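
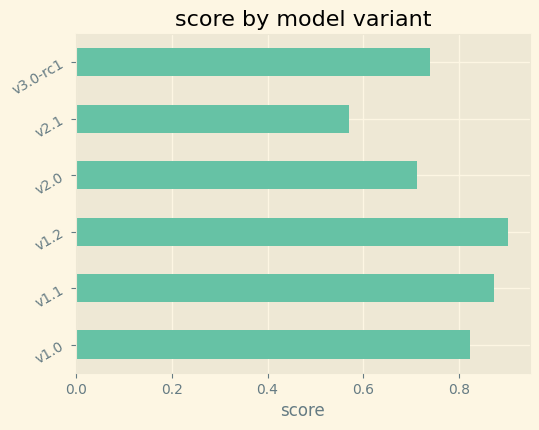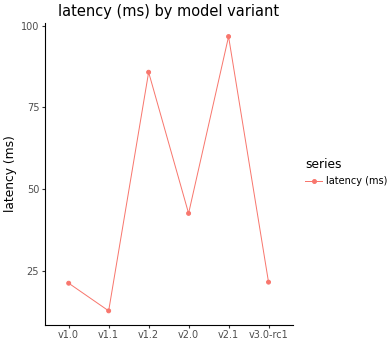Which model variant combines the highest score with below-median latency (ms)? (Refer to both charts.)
Chart 2 median latency (ms) ≈ 30; below-median model variants: v1.0, v1.1, v3.0-rc1. Among those, v1.1 has the highest score (≈ 0.9).

v1.1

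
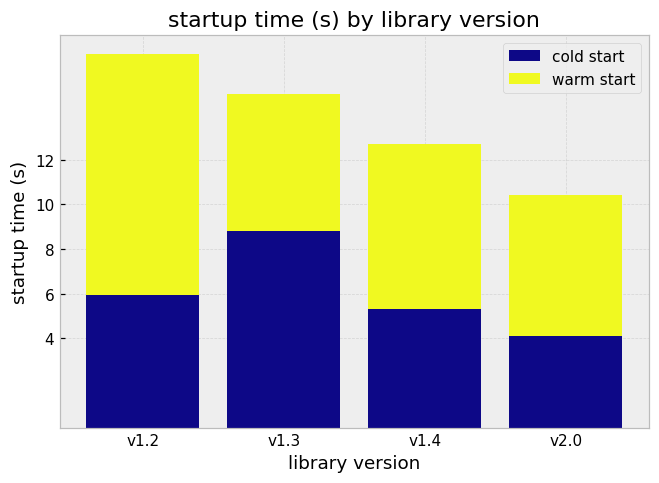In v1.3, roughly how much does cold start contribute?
cold start top ≈ 8, bottom ≈ 0; segment ≈ 8.

≈ 8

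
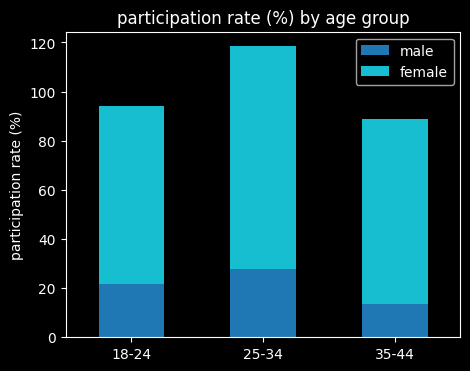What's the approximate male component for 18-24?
male top ≈ 20, bottom ≈ 0; segment ≈ 20.

≈ 20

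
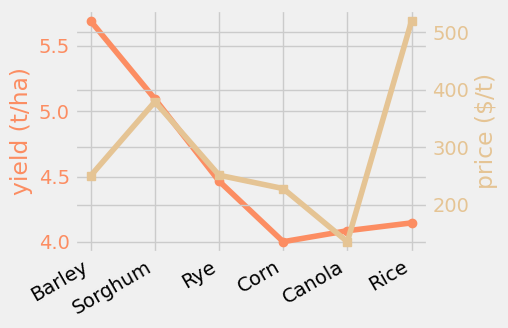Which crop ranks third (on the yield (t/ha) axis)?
Top 4 (on the yield (t/ha) axis): Barley ≈ 5.6, Sorghum ≈ 5.0, Rye ≈ 4.4, Rice ≈ 4.2.

Rye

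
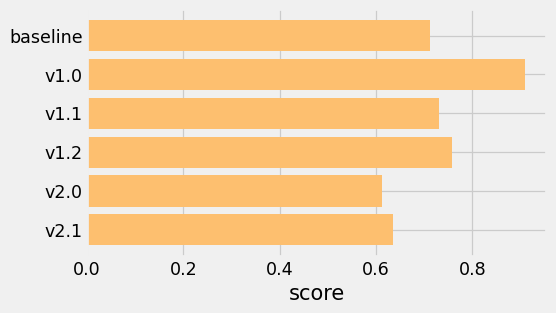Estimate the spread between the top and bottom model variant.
≈ 0.3

Max v1.0 ≈ 0.9, min v2.0 ≈ 0.6; range ≈ 0.3.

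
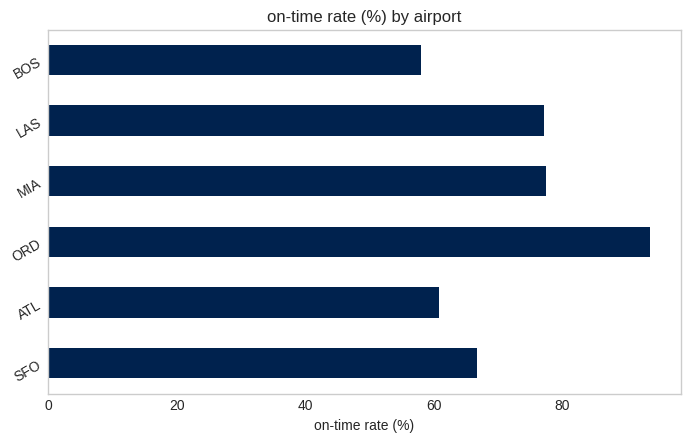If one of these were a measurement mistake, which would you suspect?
ORD

ORD ≈ 90; the rest sit between ≈ 60 and ≈ 80.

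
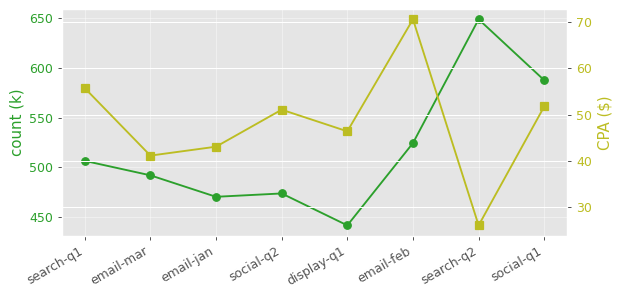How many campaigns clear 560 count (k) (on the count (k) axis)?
2

Above 560: search-q2, social-q1.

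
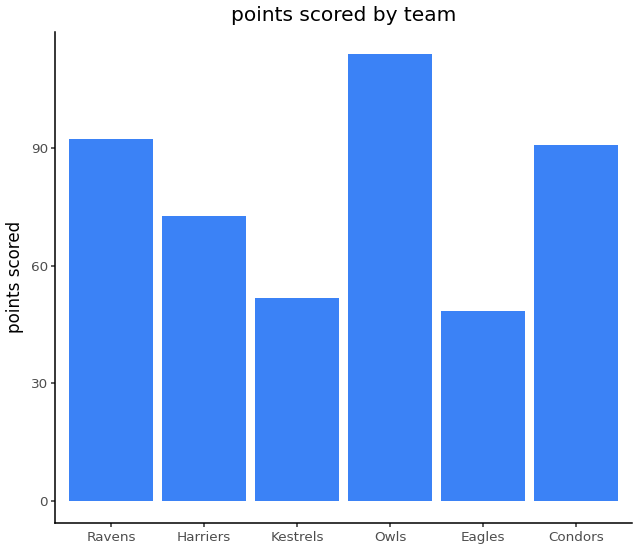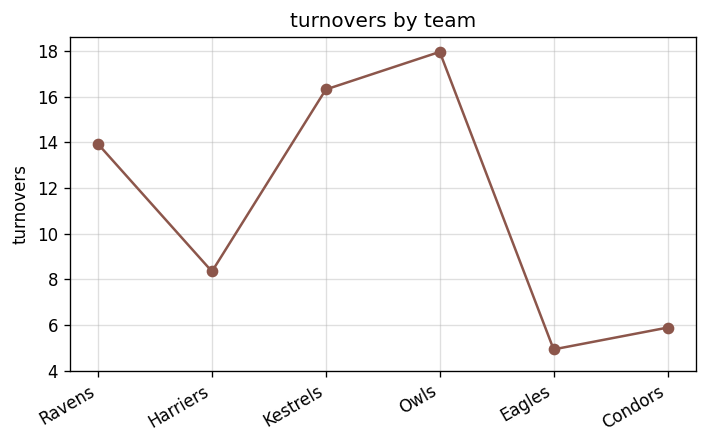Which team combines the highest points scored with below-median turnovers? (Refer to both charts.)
Condors

Chart 2 median turnovers ≈ 12; below-median teams: Harriers, Eagles, Condors. Among those, Condors has the highest points scored (≈ 100).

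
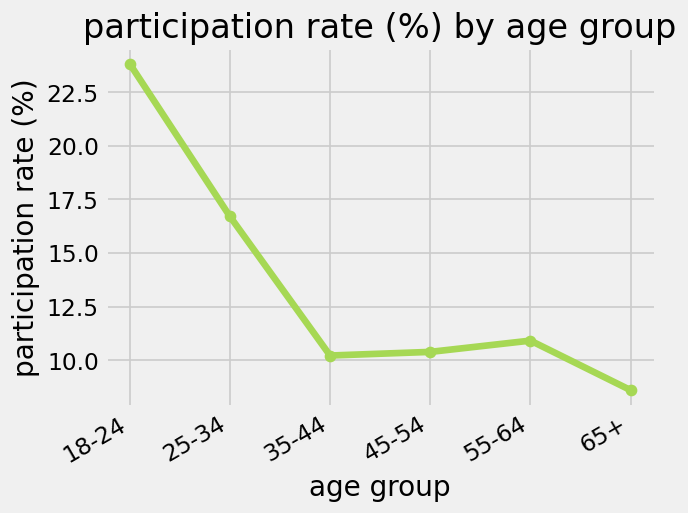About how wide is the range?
Max 18-24 ≈ 24, min 65+ ≈ 8; range ≈ 16.

≈ 16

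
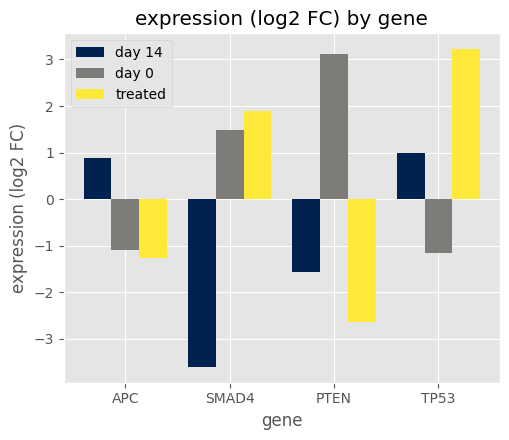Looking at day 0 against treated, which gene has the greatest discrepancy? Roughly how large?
PTEN, ≈ 6 log2 FC

PTEN: day 0 ≈ 3, treated ≈ -3 → gap ≈ 6. Next-largest (TP53) is only ≈ 4.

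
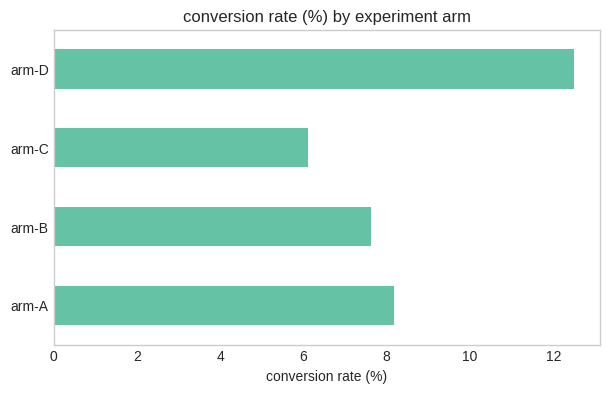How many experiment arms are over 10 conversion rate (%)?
Above 10: arm-D.

1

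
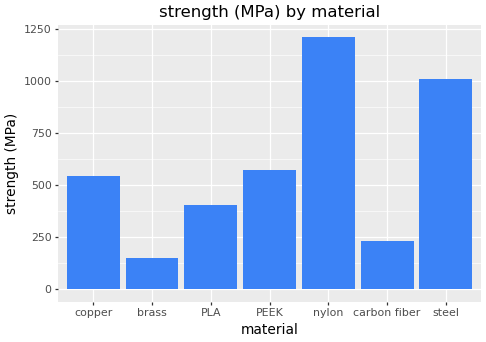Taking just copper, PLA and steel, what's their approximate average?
≈ 667

(600 + 400 + 1000) / 3 ≈ 667.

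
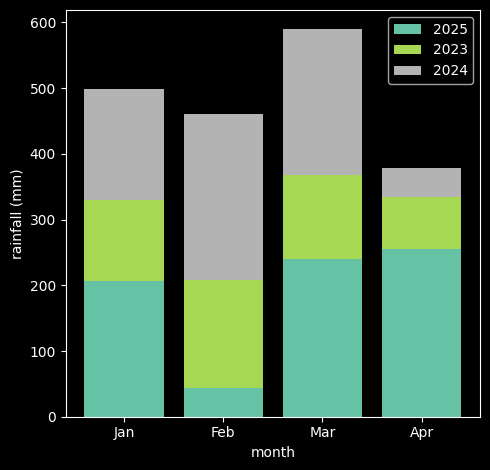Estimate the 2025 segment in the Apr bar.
2025 top ≈ 250, bottom ≈ 0; segment ≈ 250.

≈ 250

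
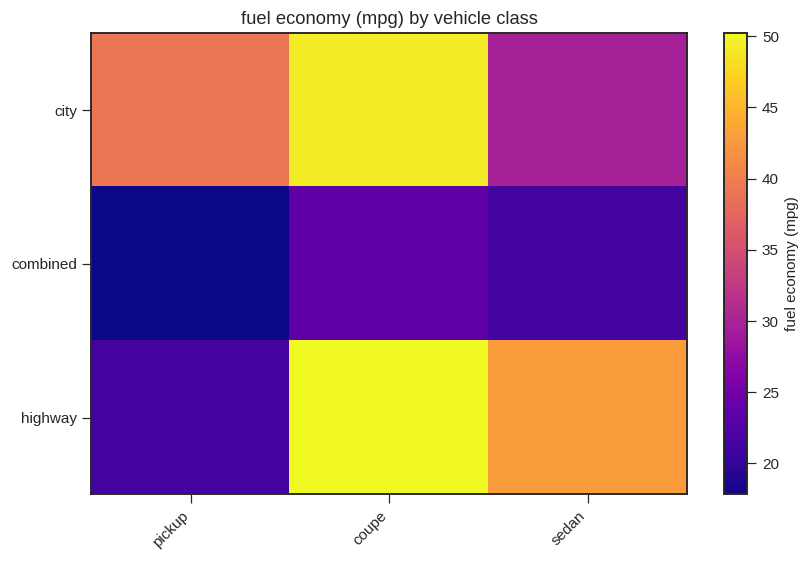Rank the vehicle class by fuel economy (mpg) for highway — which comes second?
sedan

Top 3 for highway: coupe ≈ 50, sedan ≈ 45, pickup ≈ 20.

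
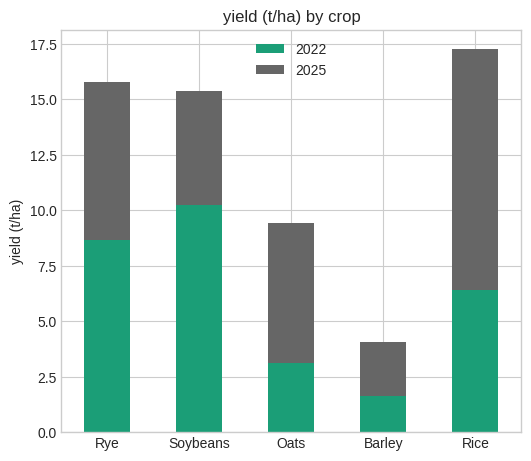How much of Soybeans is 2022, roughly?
2022 top ≈ 10, bottom ≈ 0; segment ≈ 10.

≈ 10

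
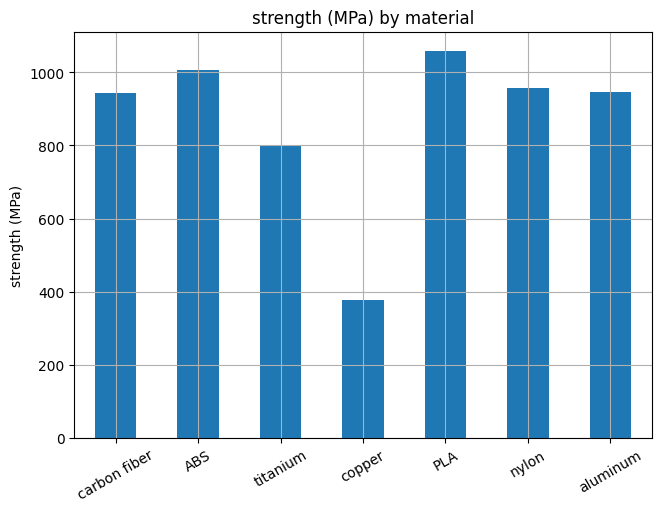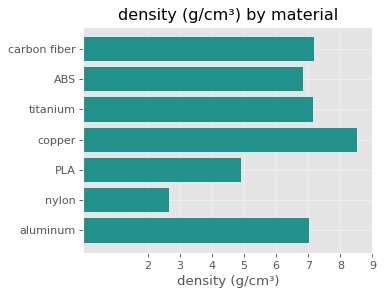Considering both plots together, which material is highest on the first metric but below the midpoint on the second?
PLA

Chart 2 median density (g/cm³) ≈ 7; below-median materials: ABS, PLA, nylon. Among those, PLA has the highest strength (MPa) (≈ 1100).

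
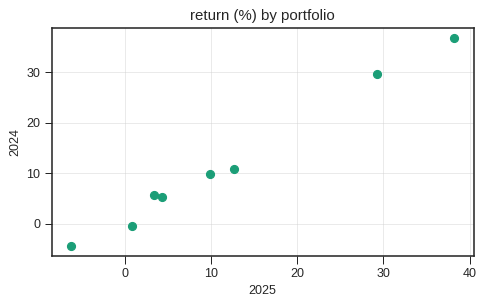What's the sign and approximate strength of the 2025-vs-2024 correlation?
positive, strong

Points are positively correlated; strong (|r| ≈ 1.0).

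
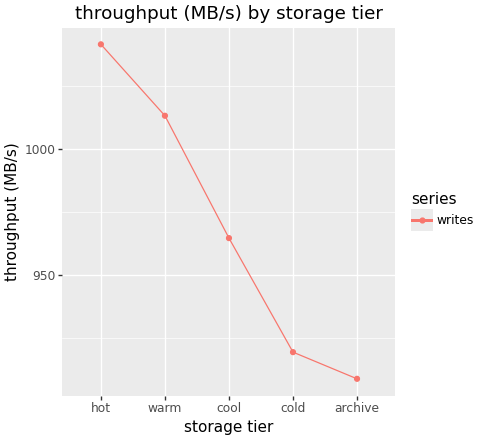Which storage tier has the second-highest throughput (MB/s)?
warm

Top 3: hot ≈ 1040, warm ≈ 1020, cool ≈ 960.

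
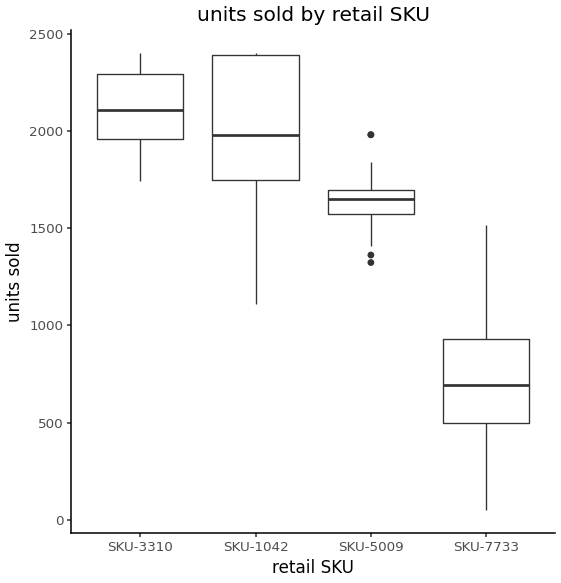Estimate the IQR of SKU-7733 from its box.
Q3 ≈ 1000, Q1 ≈ 600; IQR ≈ 400.

≈ 400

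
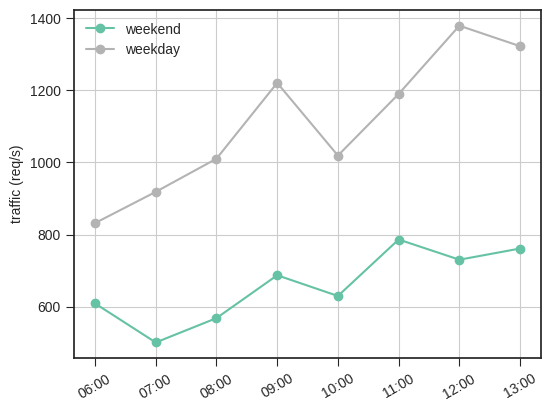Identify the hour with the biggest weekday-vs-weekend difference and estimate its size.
12:00, ≈ 700 req/s

12:00: weekday ≈ 1400, weekend ≈ 700 → gap ≈ 700. Next-largest (13:00) is only ≈ 500.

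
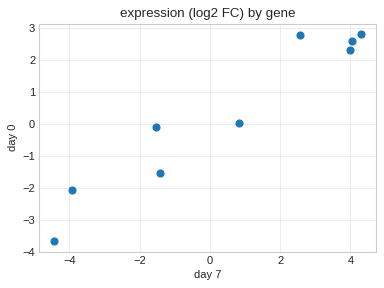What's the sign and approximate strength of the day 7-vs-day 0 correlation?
Points are positively correlated; strong (|r| ≈ 1.0).

positive, strong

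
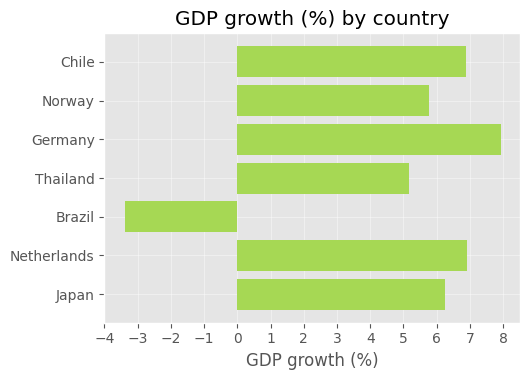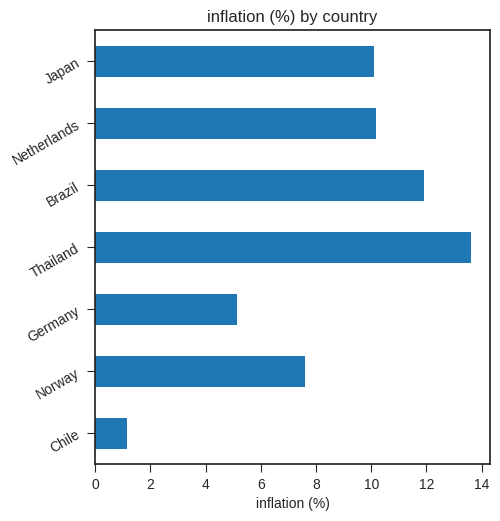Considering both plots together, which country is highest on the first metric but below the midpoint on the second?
Germany

Chart 2 median inflation (%) ≈ 10; below-median countries: Chile, Norway, Germany. Among those, Germany has the highest GDP growth (%) (≈ 8).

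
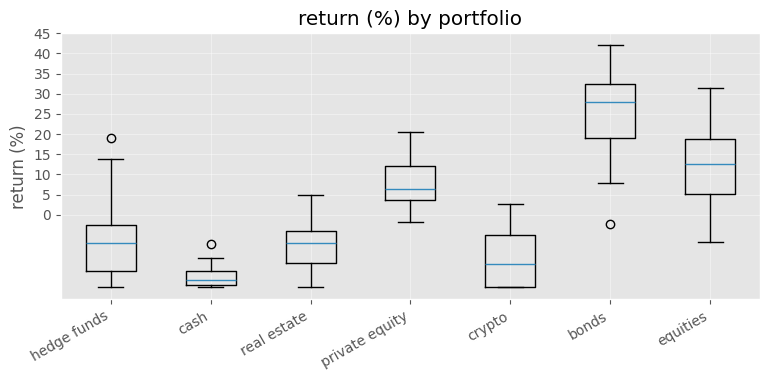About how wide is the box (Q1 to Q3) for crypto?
≈ 15

Q3 ≈ -5, Q1 ≈ -20; IQR ≈ 15.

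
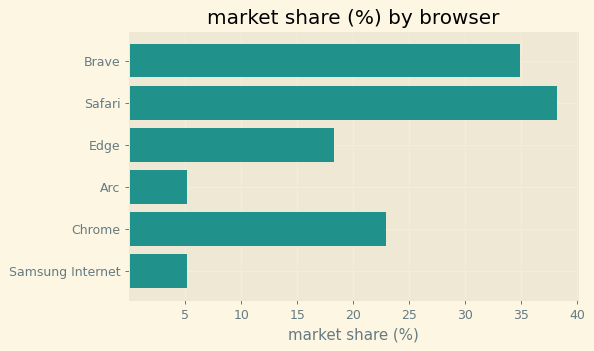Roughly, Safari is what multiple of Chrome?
≈ 1.6×

Safari ≈ 40, Chrome ≈ 25; 40/25 ≈ 1.6.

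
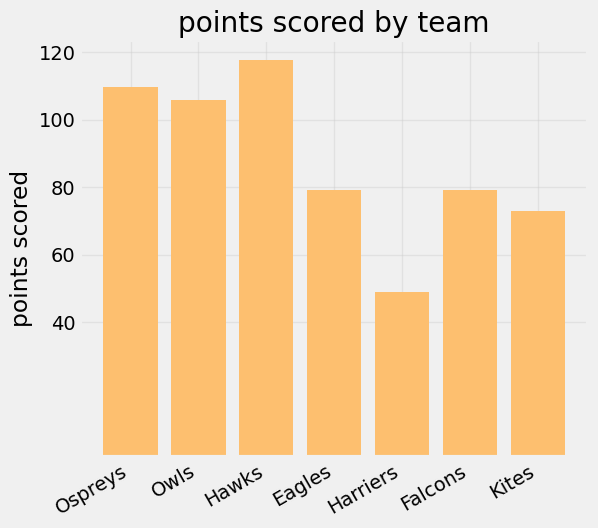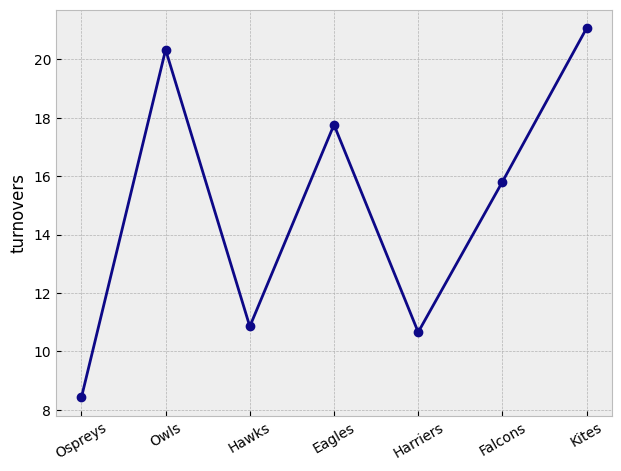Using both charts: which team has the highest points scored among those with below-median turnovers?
Hawks

Chart 2 median turnovers ≈ 16; below-median teams: Ospreys, Hawks, Harriers. Among those, Hawks has the highest points scored (≈ 120).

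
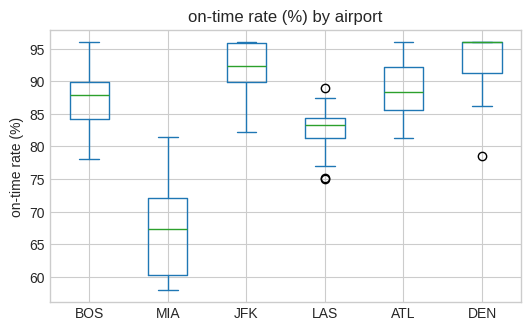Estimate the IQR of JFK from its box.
Q3 ≈ 95, Q1 ≈ 90; IQR ≈ 5.

≈ 5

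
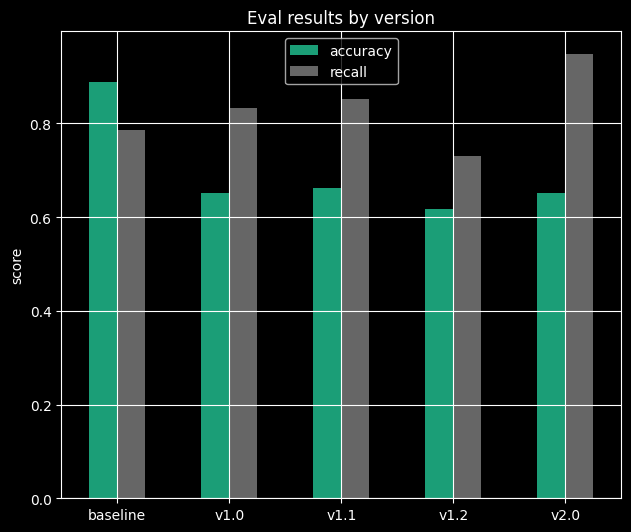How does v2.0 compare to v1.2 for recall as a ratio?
v2.0 ≈ 0.9, v1.2 ≈ 0.7; 0.9/0.7 ≈ 1.29.

≈ 1.29×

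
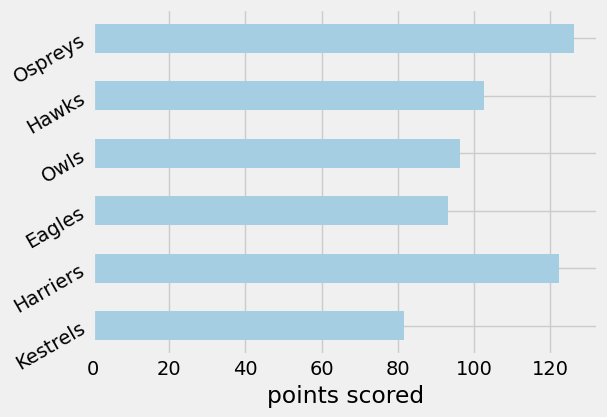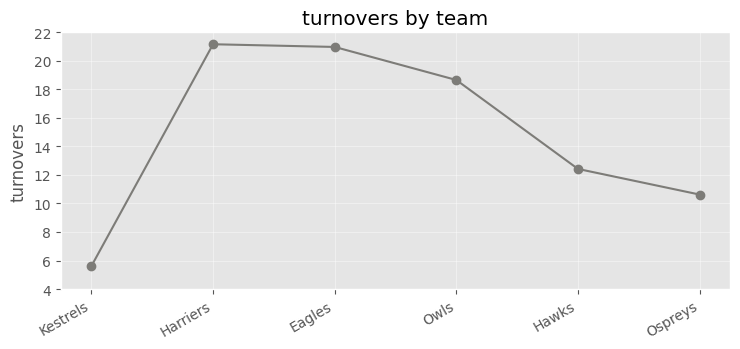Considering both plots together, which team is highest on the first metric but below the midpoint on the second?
Ospreys

Chart 2 median turnovers ≈ 16; below-median teams: Kestrels, Hawks, Ospreys. Among those, Ospreys has the highest points scored (≈ 120).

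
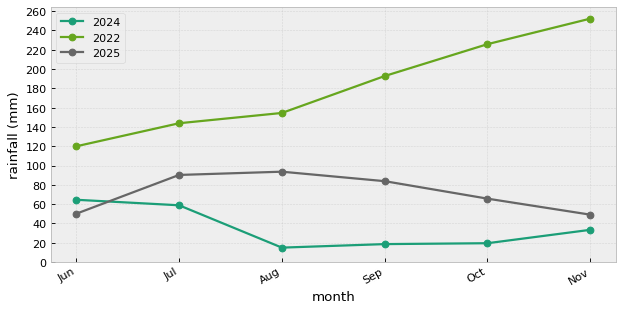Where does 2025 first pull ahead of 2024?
Jul

Jun: 2025 ≈ 60 vs 2024 ≈ 60 (not yet); Jul: 2025 ≈ 100 vs 2024 ≈ 60 (first crossover).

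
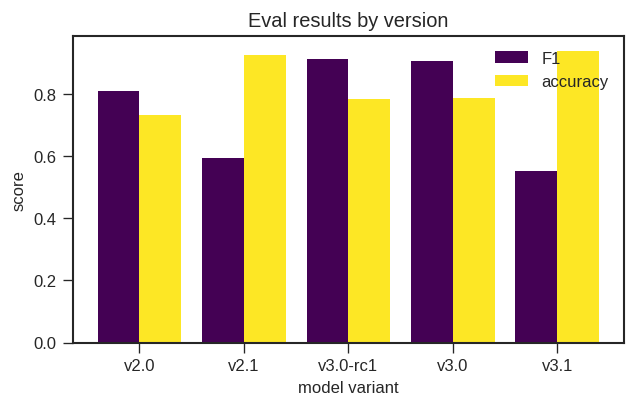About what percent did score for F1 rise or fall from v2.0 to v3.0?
≈ +12.5%

v2.0 ≈ 0.8, v3.0 ≈ 0.9; (0.9 − 0.8) / 0.8 ≈ +12.5%.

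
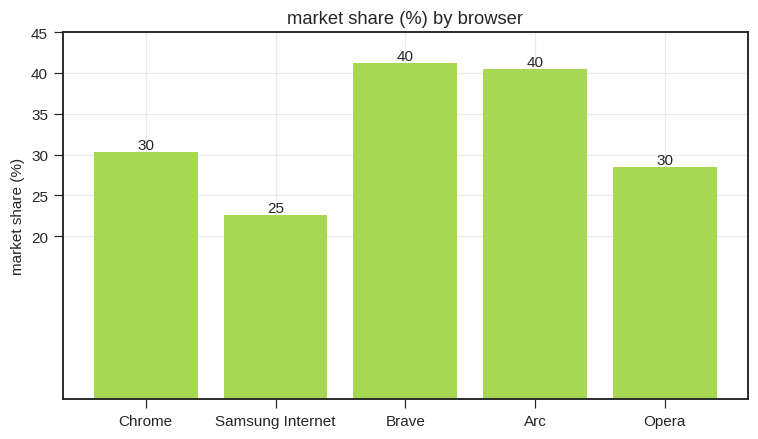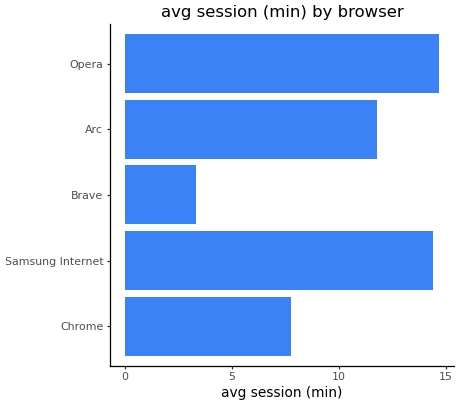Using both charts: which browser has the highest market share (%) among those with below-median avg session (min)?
Chart 2 median avg session (min) ≈ 12; below-median browsers: Chrome, Brave. Among those, Brave has the highest market share (%) (≈ 40).

Brave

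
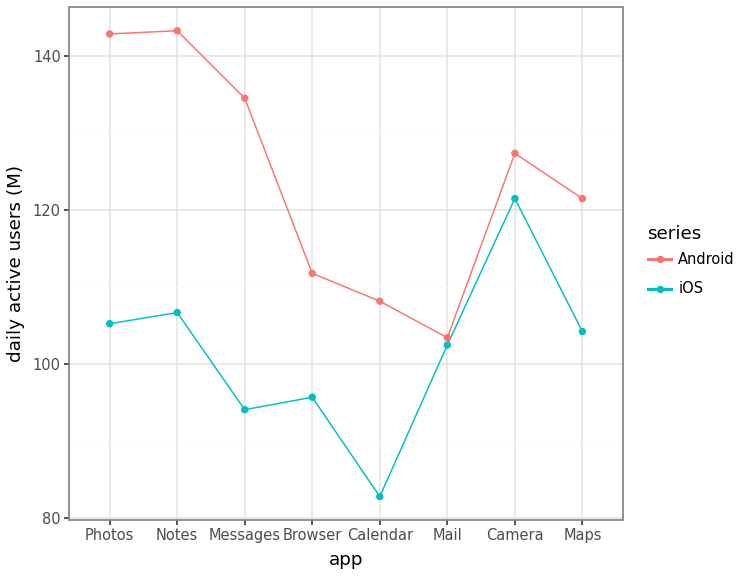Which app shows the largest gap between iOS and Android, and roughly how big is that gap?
Messages: iOS ≈ 90, Android ≈ 130 → gap ≈ 40. Next-largest (Photos) is only ≈ 30.

Messages, ≈ 40 M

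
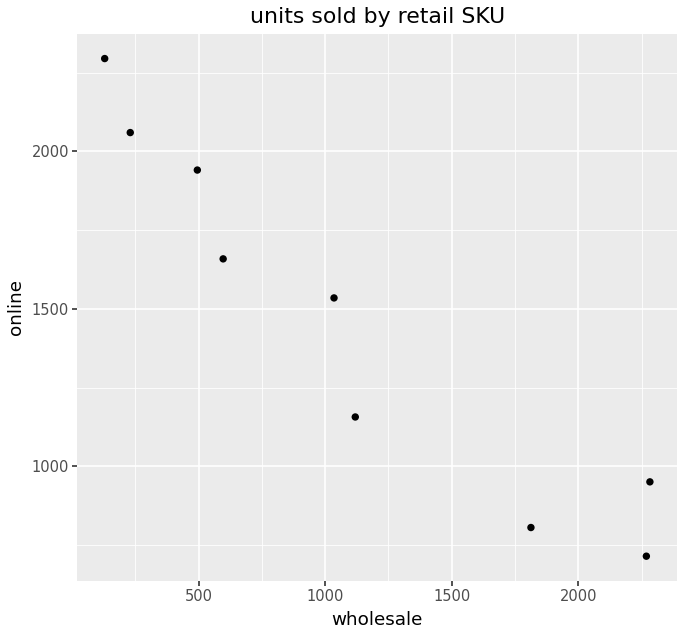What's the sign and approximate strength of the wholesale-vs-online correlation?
negative, strong

Points are negatively correlated; strong (|r| ≈ 1.0).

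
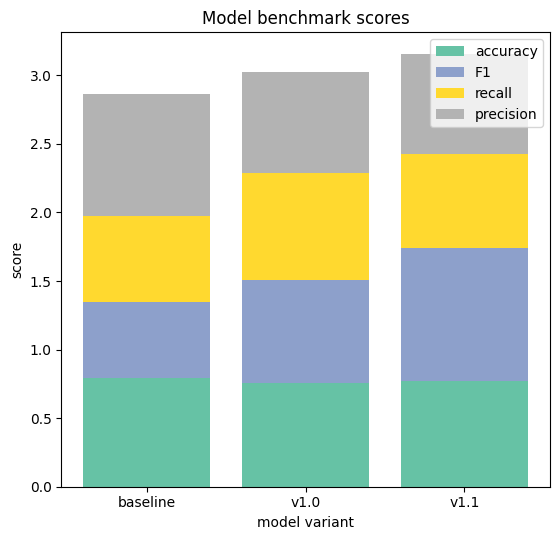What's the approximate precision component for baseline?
precision top ≈ 3.0, bottom ≈ 2.0; segment ≈ 1.0.

≈ 1.0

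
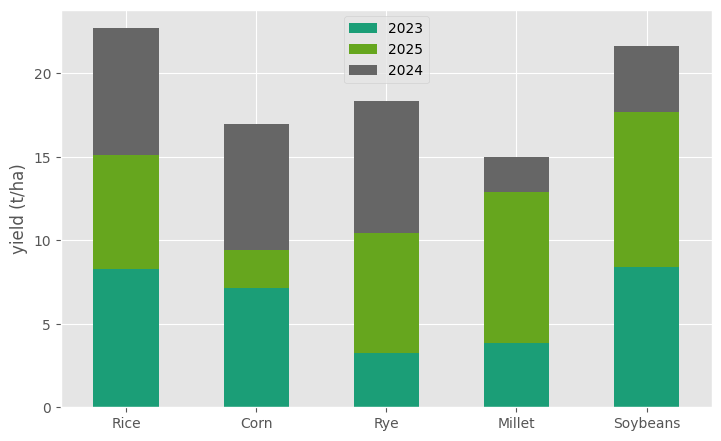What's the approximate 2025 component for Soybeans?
2025 top ≈ 18, bottom ≈ 8; segment ≈ 10.

≈ 10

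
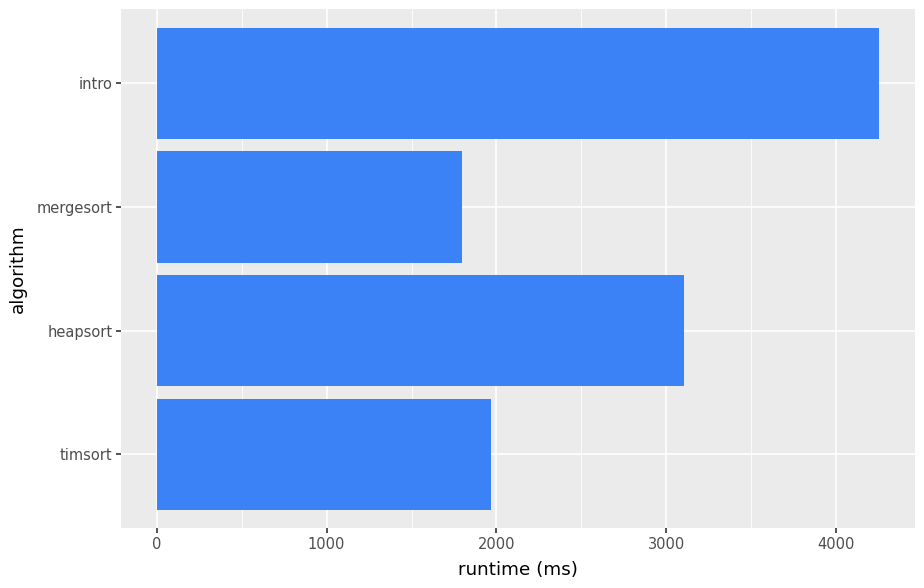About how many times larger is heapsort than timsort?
≈ 1.5×

heapsort ≈ 3000, timsort ≈ 2000; 3000/2000 ≈ 1.5.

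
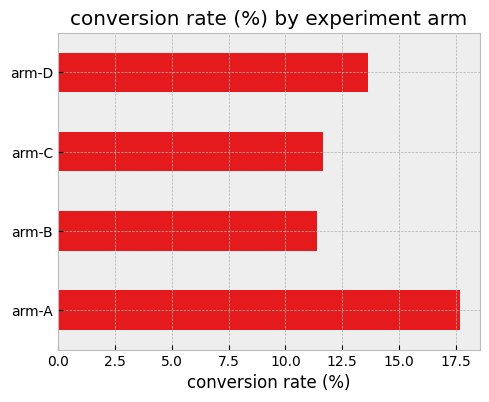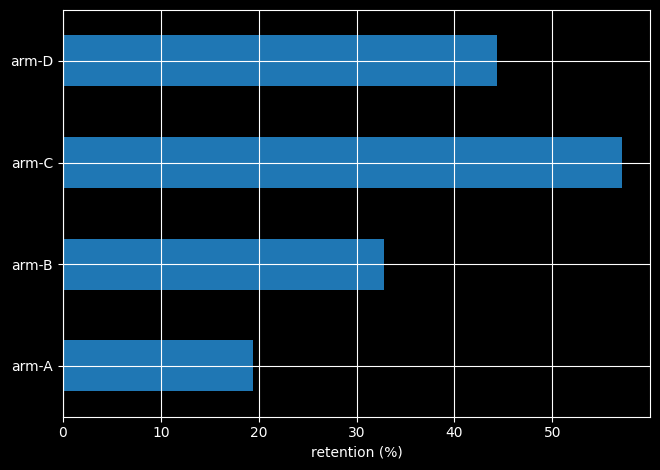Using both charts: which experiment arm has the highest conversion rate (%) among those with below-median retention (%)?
Chart 2 median retention (%) ≈ 40; below-median experiment arms: arm-A, arm-B. Among those, arm-A has the highest conversion rate (%) (≈ 18).

arm-A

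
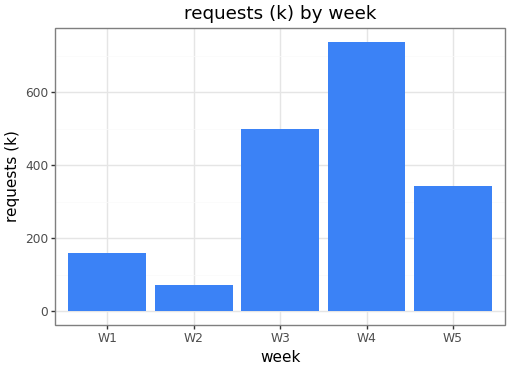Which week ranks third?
W5

Top 4: W4 ≈ 700, W3 ≈ 500, W5 ≈ 300, W1 ≈ 200.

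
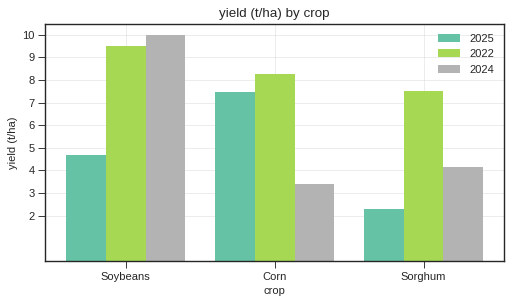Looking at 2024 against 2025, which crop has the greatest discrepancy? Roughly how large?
Soybeans: 2024 ≈ 10, 2025 ≈ 5 → gap ≈ 5. Next-largest (Corn) is only ≈ 4.

Soybeans, ≈ 5 t/ha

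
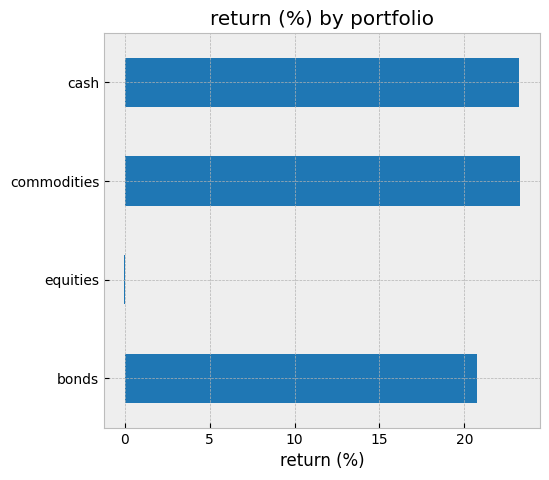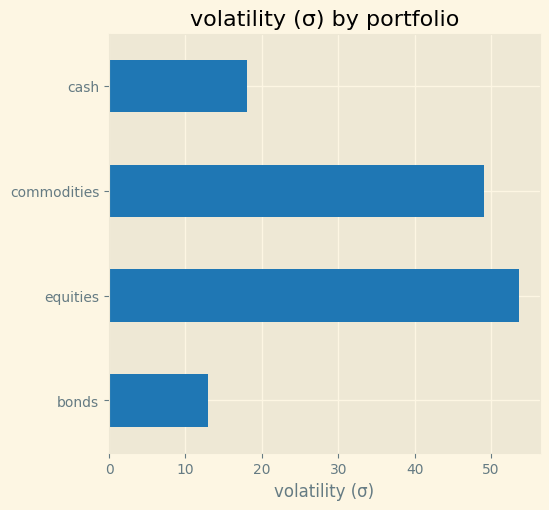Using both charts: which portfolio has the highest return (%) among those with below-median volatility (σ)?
cash

Chart 2 median volatility (σ) ≈ 35; below-median portfolios: bonds, cash. Among those, cash has the highest return (%) (≈ 25).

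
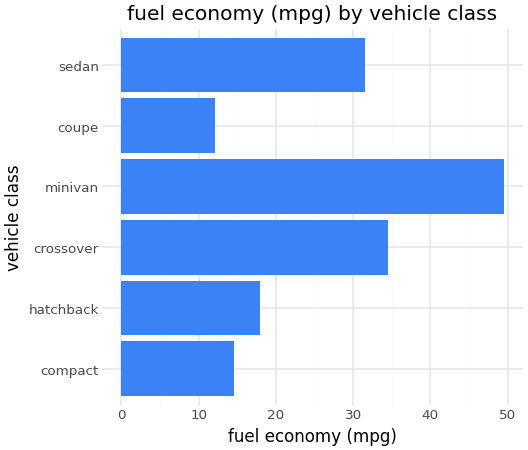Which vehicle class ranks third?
Top 4: minivan ≈ 50, crossover ≈ 35, sedan ≈ 30, hatchback ≈ 20.

sedan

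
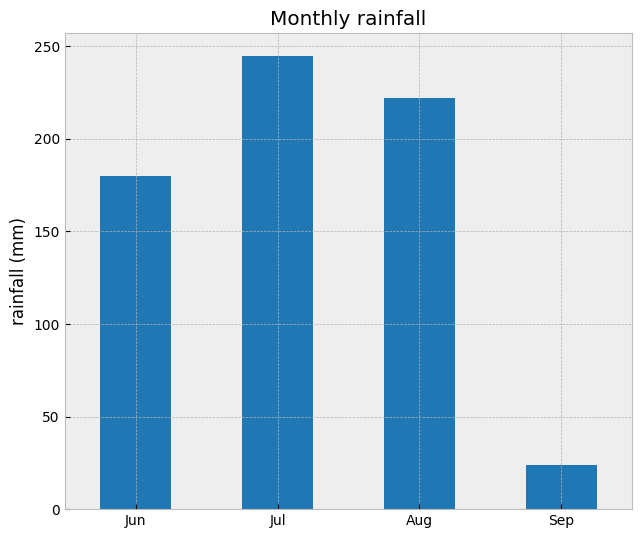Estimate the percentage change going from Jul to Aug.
≈ -10%

Jul ≈ 250, Aug ≈ 225; (225 − 250) / 250 ≈ -10%.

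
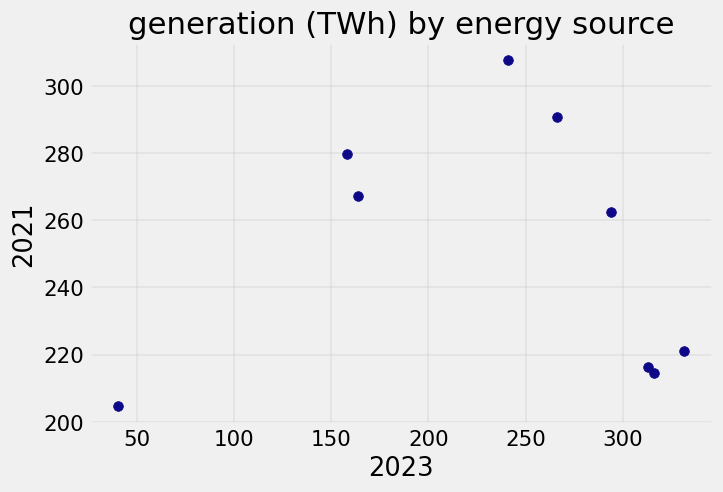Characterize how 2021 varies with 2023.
Points are roughly uncorrelated; weak (|r| ≈ 0.0).

no clear correlation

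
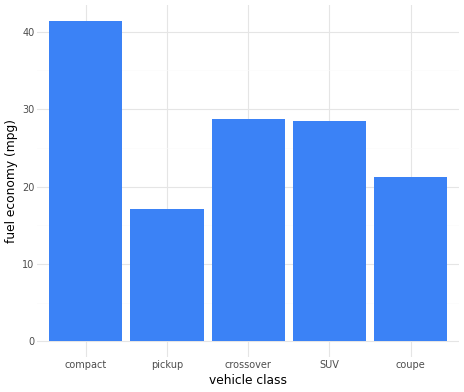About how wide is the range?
≈ 25

Max compact ≈ 40, min pickup ≈ 15; range ≈ 25.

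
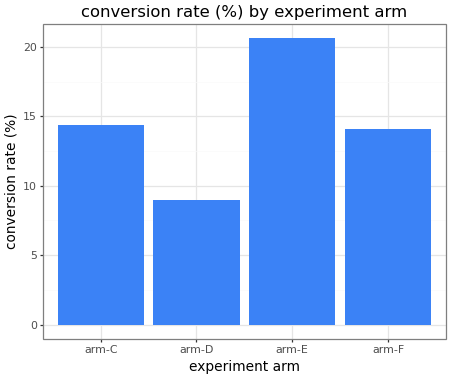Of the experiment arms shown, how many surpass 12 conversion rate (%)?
Above 12: arm-C, arm-E, arm-F.

3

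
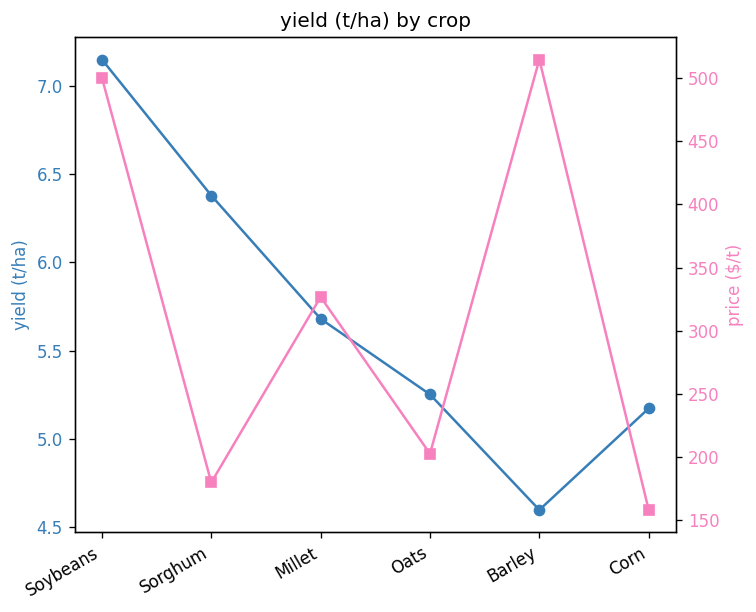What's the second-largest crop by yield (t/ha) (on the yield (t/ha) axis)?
Sorghum

Top 3 (on the yield (t/ha) axis): Soybeans ≈ 7.0, Sorghum ≈ 6.5, Millet ≈ 5.5.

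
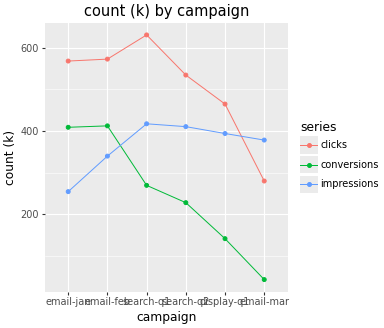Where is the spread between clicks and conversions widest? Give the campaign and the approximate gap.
search-q1, ≈ 400 k

search-q1: clicks ≈ 650, conversions ≈ 250 → gap ≈ 400. Next-largest (display-q1) is only ≈ 300.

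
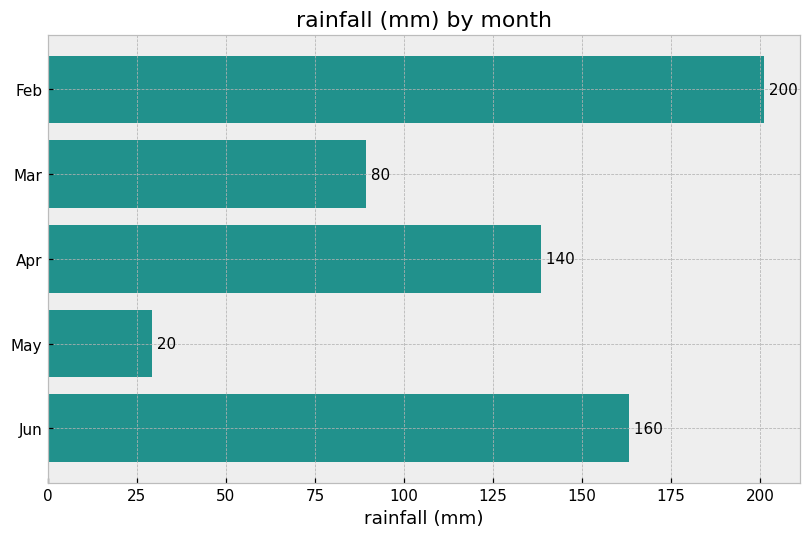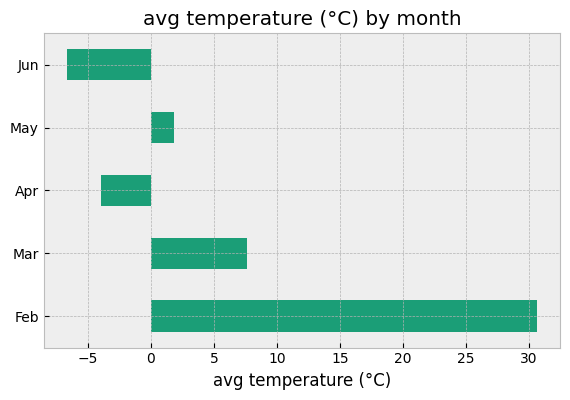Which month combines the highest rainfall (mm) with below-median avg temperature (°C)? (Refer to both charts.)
Jun

Chart 2 median avg temperature (°C) ≈ 0; below-median months: Apr, Jun. Among those, Jun has the highest rainfall (mm) (≈ 160).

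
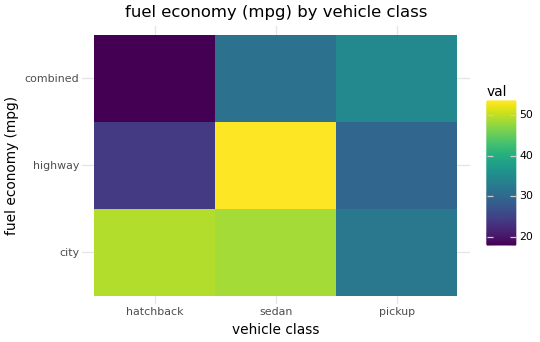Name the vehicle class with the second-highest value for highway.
Top 3 for highway: sedan ≈ 55, pickup ≈ 30, hatchback ≈ 25.

pickup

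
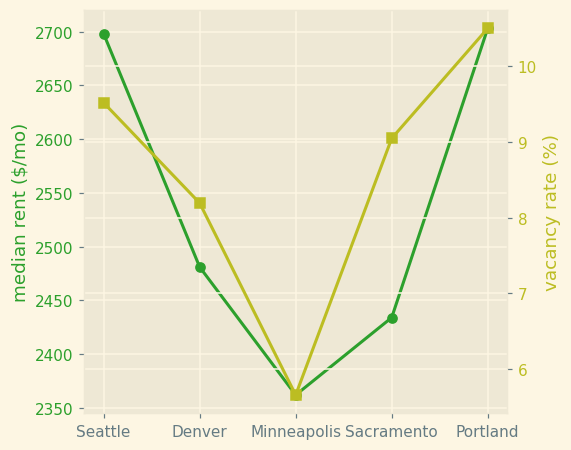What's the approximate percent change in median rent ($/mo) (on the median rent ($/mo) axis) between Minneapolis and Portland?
Minneapolis ≈ 2350, Portland ≈ 2700; (2700 − 2350) / 2350 ≈ +14.9%.

≈ +14.9%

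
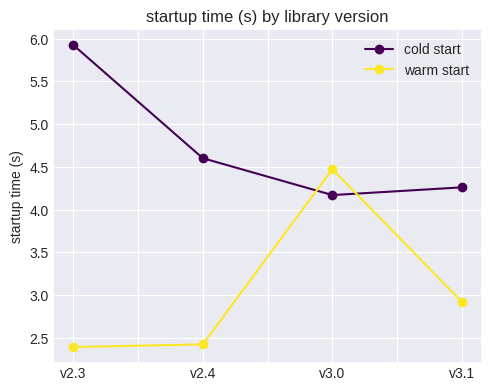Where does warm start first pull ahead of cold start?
v3.0

v2.4: warm start ≈ 2.5 vs cold start ≈ 4.5 (not yet); v3.0: warm start ≈ 4.5 vs cold start ≈ 4.0 (first crossover).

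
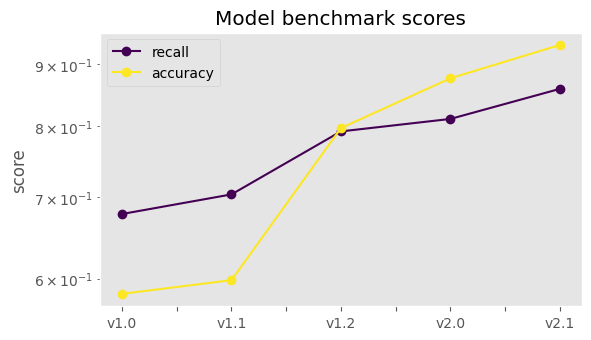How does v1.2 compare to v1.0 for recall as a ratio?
v1.2 ≈ 0.80, v1.0 ≈ 0.70; 0.80/0.70 ≈ 1.14.

≈ 1.14×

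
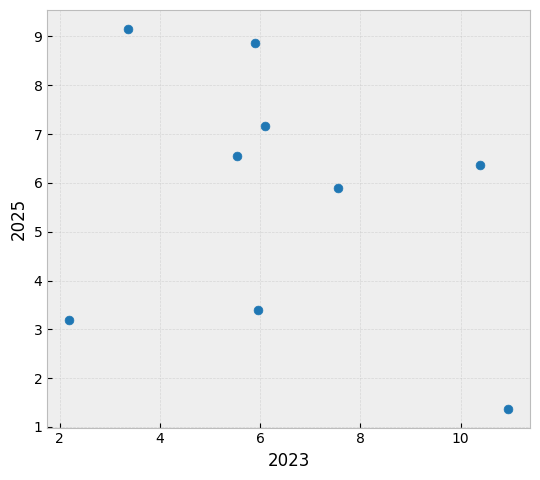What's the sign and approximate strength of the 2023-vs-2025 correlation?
Points are negatively correlated; weak (|r| ≈ 0.3).

negative, weak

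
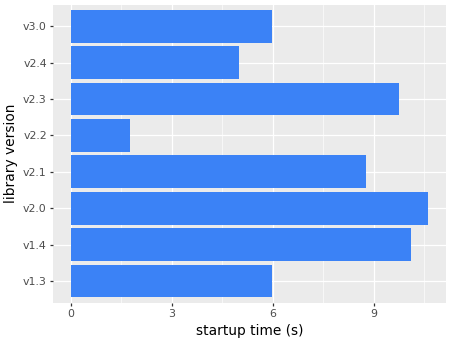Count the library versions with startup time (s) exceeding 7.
4

Above 7: v1.4, v2.0, v2.1, v2.3.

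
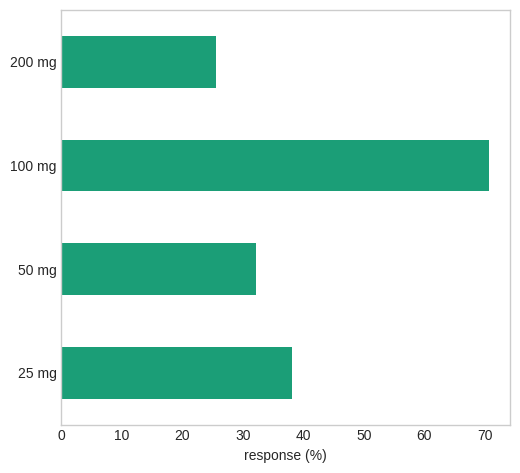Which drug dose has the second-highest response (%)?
Top 3: 100 mg ≈ 70, 25 mg ≈ 40, 50 mg ≈ 30.

25 mg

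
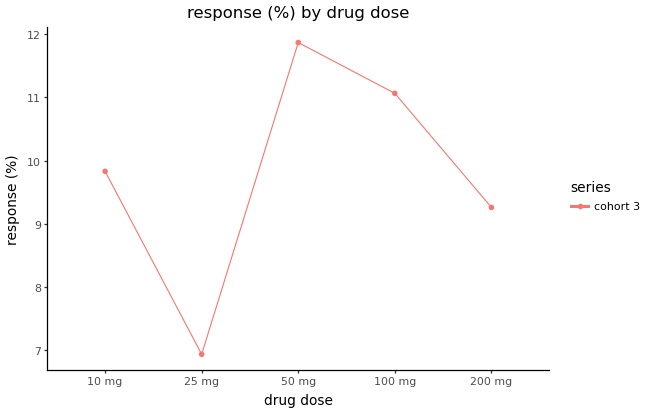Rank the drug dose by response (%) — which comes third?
10 mg

Top 4: 50 mg ≈ 12.0, 100 mg ≈ 11.0, 10 mg ≈ 10.0, 200 mg ≈ 9.5.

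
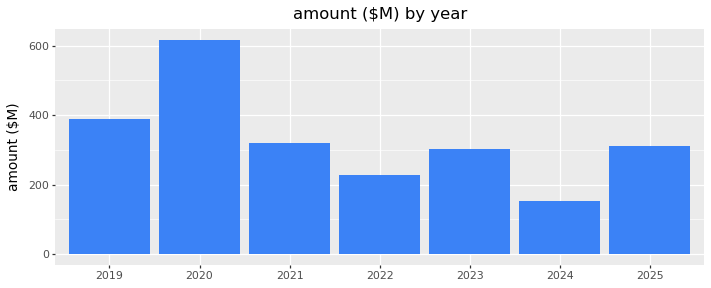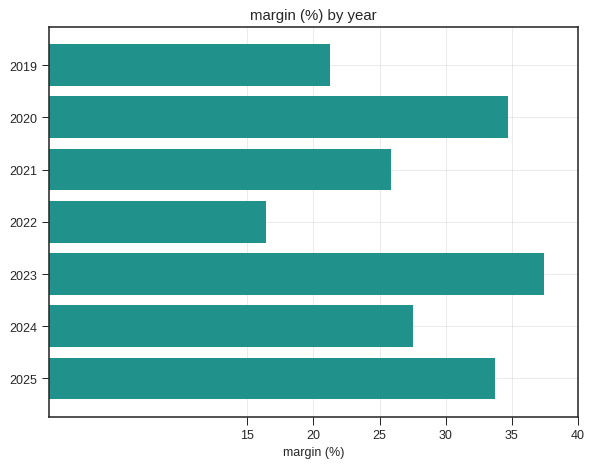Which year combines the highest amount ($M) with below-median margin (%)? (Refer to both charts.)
Chart 2 median margin (%) ≈ 30; below-median years: 2019, 2021, 2022. Among those, 2019 has the highest amount ($M) (≈ 400).

2019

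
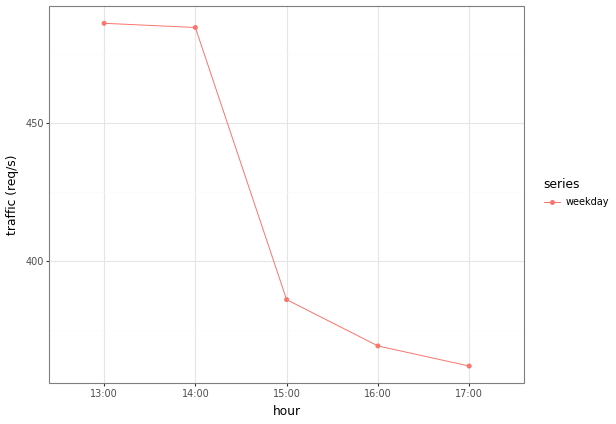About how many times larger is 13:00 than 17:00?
≈ 1.33×

13:00 ≈ 480, 17:00 ≈ 360; 480/360 ≈ 1.33.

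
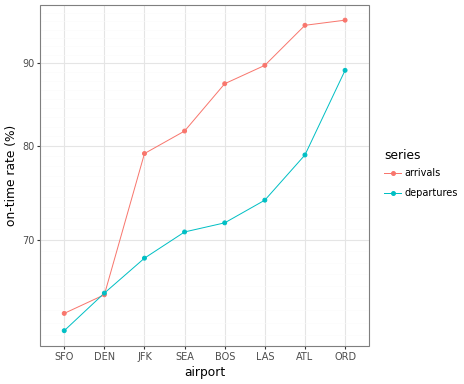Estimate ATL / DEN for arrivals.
ATL ≈ 95, DEN ≈ 65; 95/65 ≈ 1.46.

≈ 1.46×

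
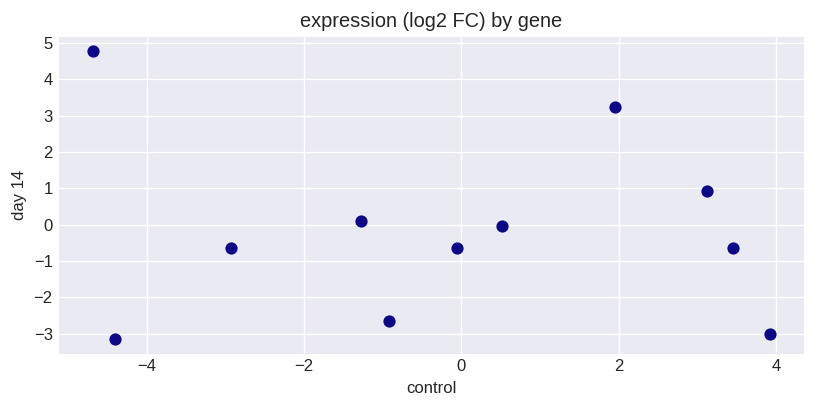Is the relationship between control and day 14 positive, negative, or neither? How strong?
Points are roughly uncorrelated; weak (|r| ≈ 0.1).

no clear correlation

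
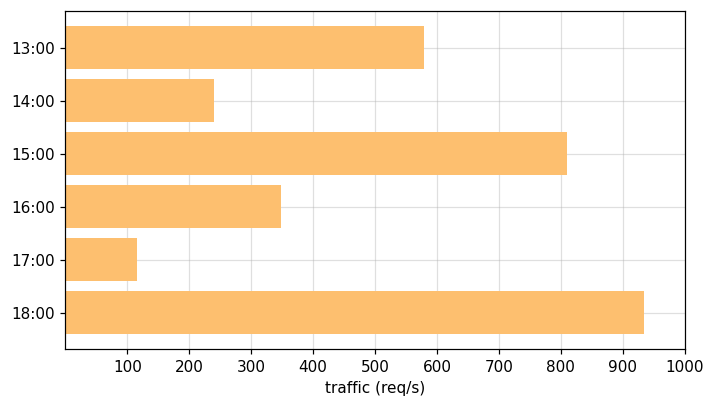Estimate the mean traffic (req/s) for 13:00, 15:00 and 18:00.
≈ 767

(600 + 800 + 900) / 3 ≈ 767.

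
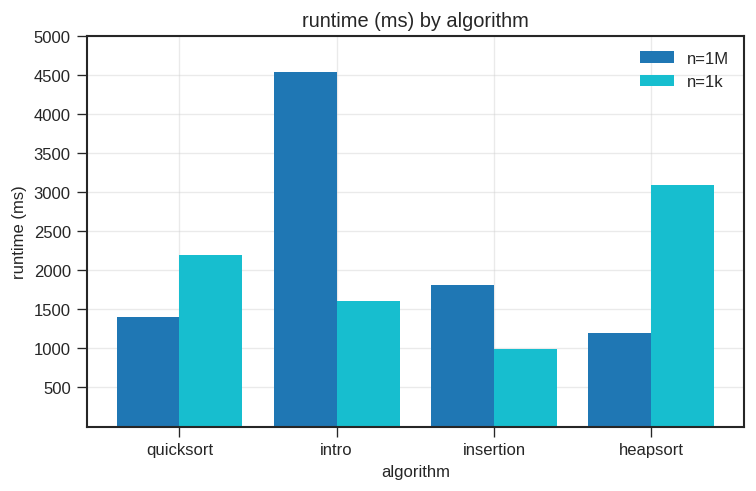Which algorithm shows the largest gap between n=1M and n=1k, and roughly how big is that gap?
intro: n=1M ≈ 4500, n=1k ≈ 1500 → gap ≈ 3000. Next-largest (heapsort) is only ≈ 2000.

intro, ≈ 3000 ms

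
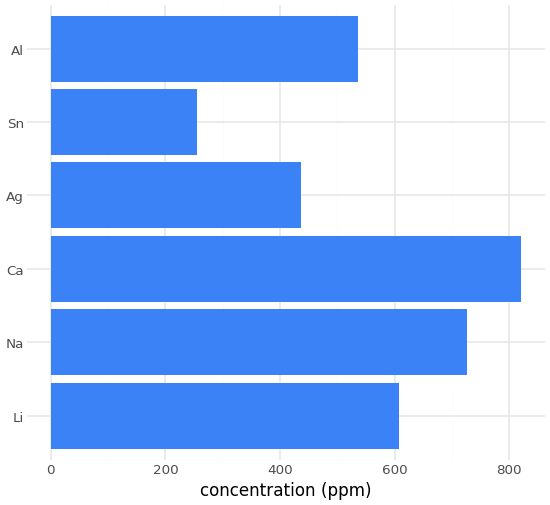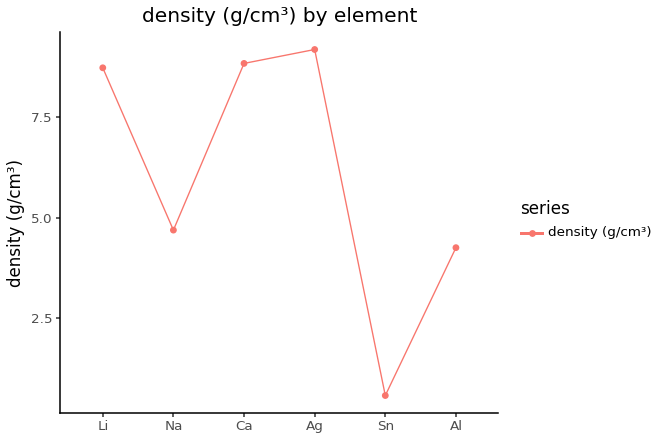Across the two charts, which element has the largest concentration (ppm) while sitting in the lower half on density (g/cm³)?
Chart 2 median density (g/cm³) ≈ 7; below-median elements: Na, Sn, Al. Among those, Na has the highest concentration (ppm) (≈ 700).

Na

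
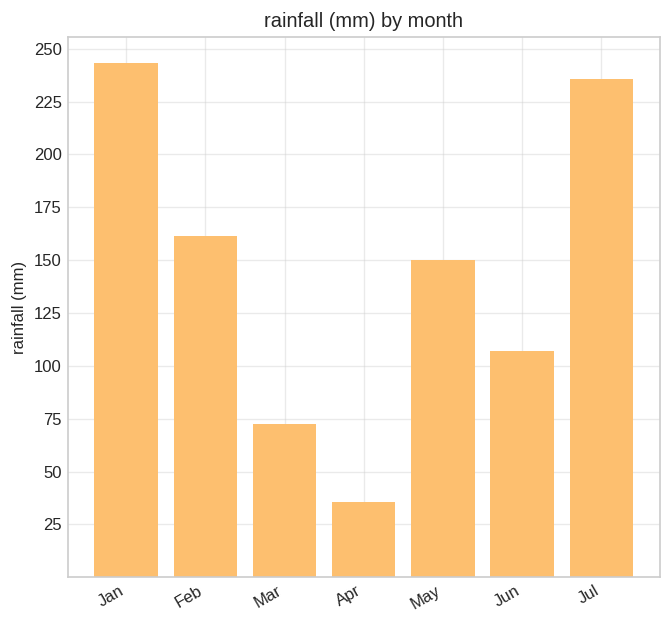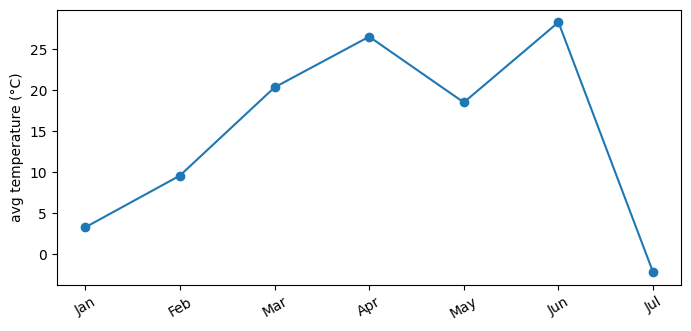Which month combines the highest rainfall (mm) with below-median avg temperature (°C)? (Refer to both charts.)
Chart 2 median avg temperature (°C) ≈ 20; below-median months: Jan, Feb, Jul. Among those, Jan has the highest rainfall (mm) (≈ 250).

Jan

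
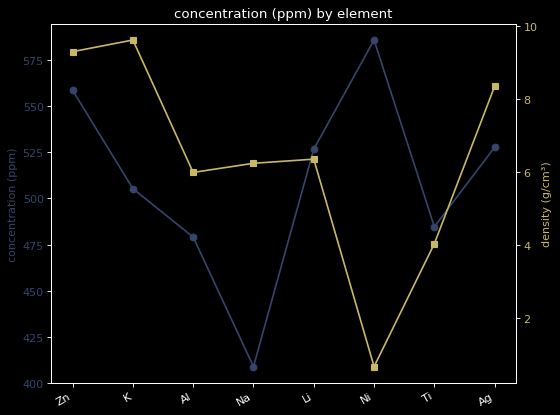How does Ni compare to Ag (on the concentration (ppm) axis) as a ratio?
Ni ≈ 580, Ag ≈ 520; 580/520 ≈ 1.12.

≈ 1.12×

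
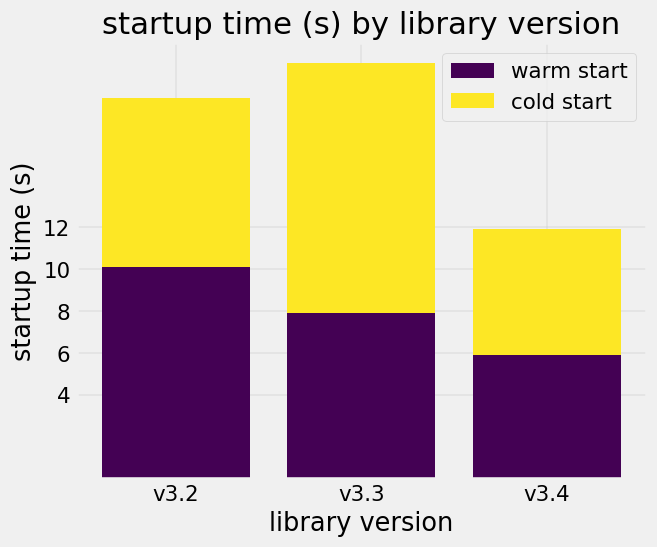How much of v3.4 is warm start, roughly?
warm start top ≈ 6, bottom ≈ 0; segment ≈ 6.

≈ 6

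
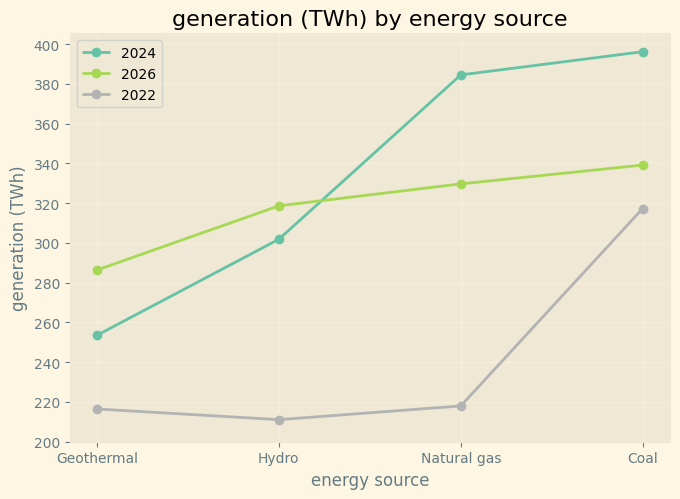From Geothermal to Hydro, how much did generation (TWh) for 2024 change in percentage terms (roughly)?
Geothermal ≈ 260, Hydro ≈ 300; (300 − 260) / 260 ≈ +15.4%.

≈ +15.4%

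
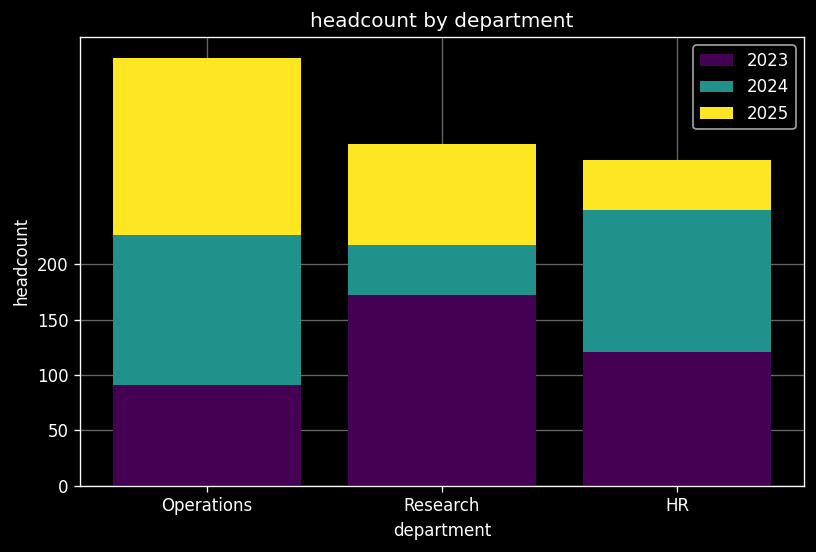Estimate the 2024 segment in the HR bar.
2024 top ≈ 250, bottom ≈ 100; segment ≈ 150.

≈ 150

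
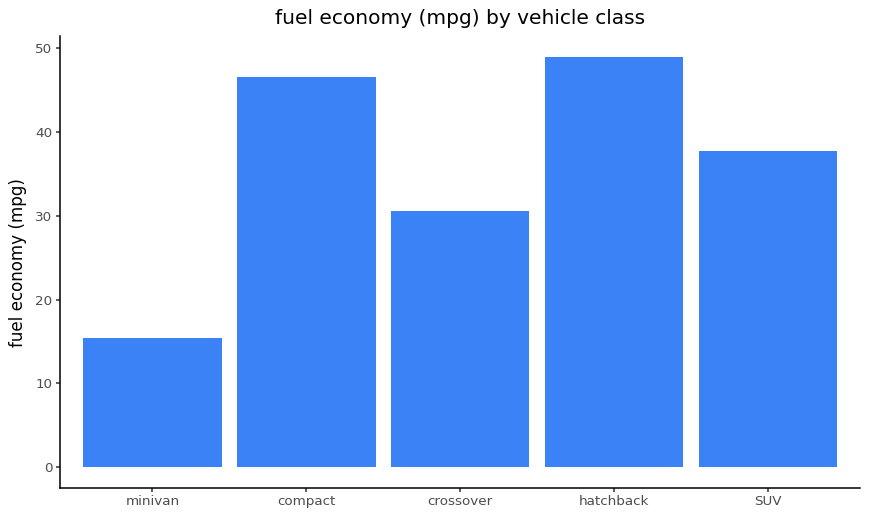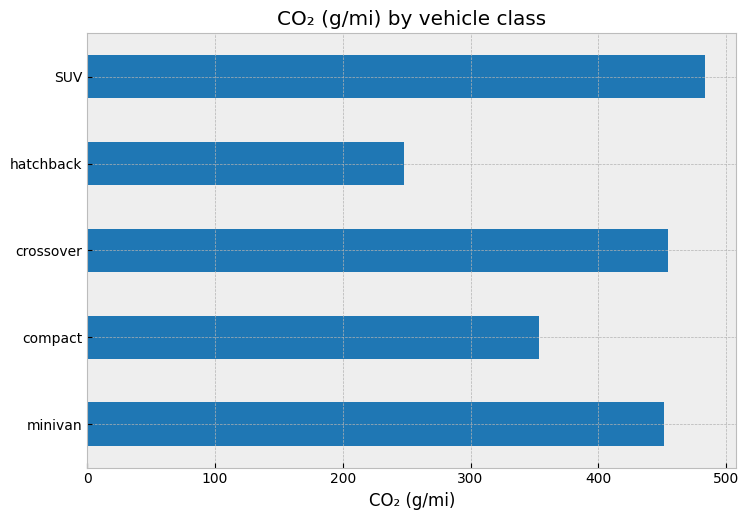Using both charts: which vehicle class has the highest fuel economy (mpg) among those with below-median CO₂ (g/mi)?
hatchback

Chart 2 median CO₂ (g/mi) ≈ 450; below-median vehicle classes: compact, hatchback. Among those, hatchback has the highest fuel economy (mpg) (≈ 50).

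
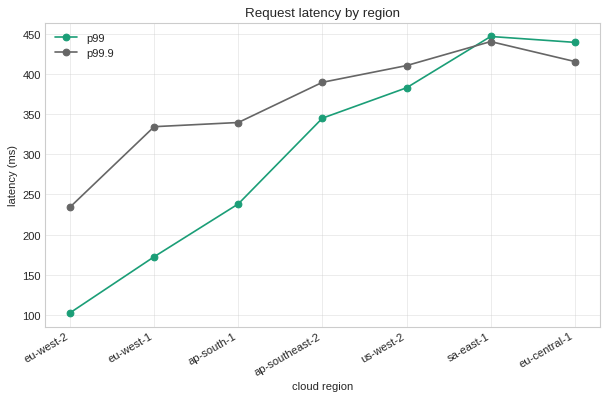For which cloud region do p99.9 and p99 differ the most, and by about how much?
eu-west-1: p99.9 ≈ 350, p99 ≈ 150 → gap ≈ 200. Next-largest (eu-west-2) is only ≈ 150.

eu-west-1, ≈ 200 ms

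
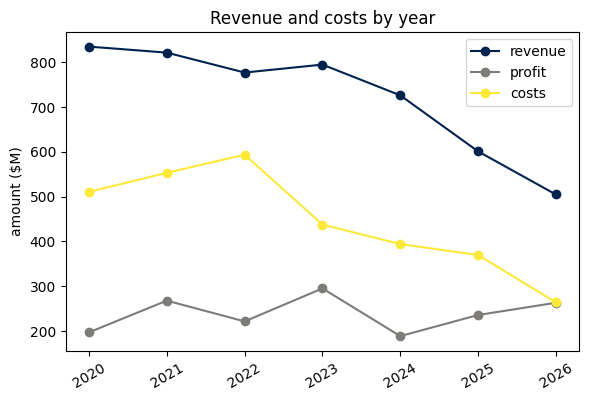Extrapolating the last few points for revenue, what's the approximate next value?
Last three: 700, 600, 500 → slope ≈ -100/step → next ≈ 400.

≈ 400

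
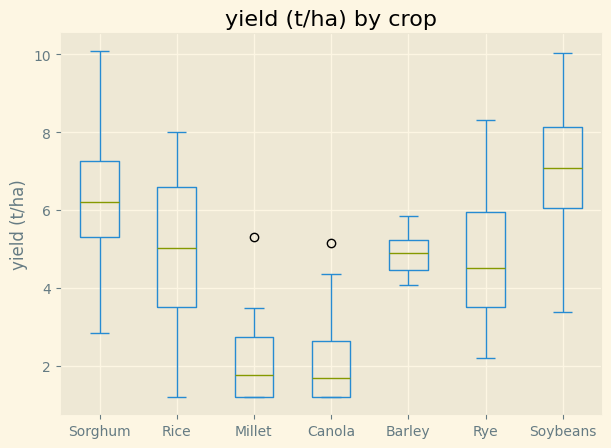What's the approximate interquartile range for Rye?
≈ 2.5

Q3 ≈ 6.0, Q1 ≈ 3.5; IQR ≈ 2.5.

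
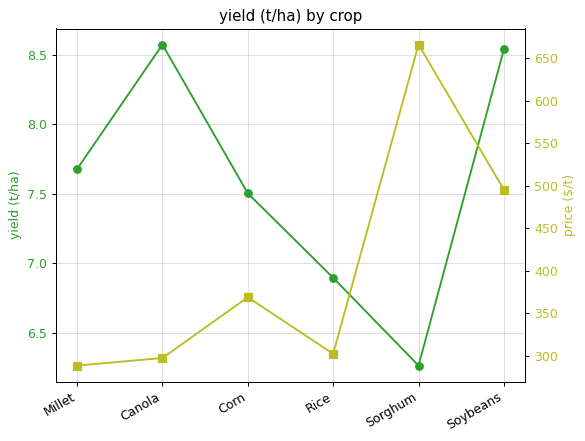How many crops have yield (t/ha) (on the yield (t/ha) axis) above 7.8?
2

Above 7.8: Canola, Soybeans.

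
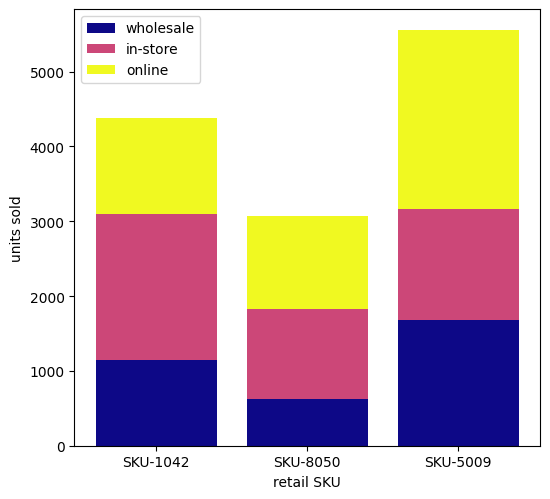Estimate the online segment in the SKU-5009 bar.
≈ 2500

online top ≈ 5500, bottom ≈ 3000; segment ≈ 2500.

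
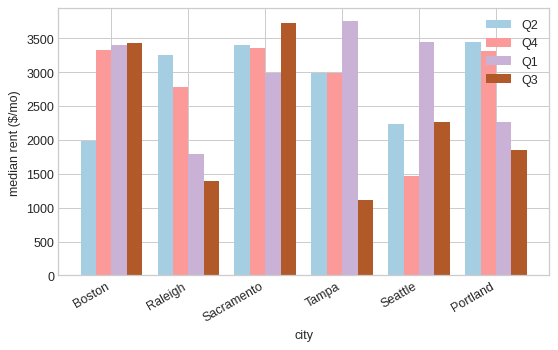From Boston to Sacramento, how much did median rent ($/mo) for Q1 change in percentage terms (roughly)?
≈ -14.3%

Boston ≈ 3500, Sacramento ≈ 3000; (3000 − 3500) / 3500 ≈ -14.3%.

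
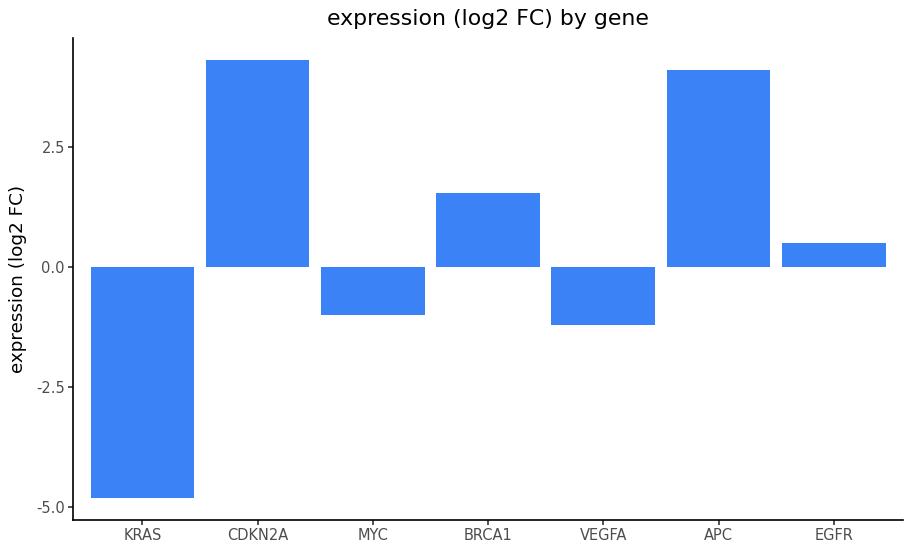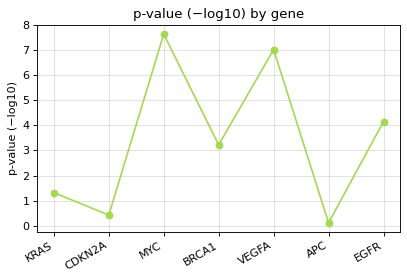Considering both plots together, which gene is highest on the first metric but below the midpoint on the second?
Chart 2 median p-value (−log10) ≈ 3; below-median genes: KRAS, CDKN2A, APC. Among those, CDKN2A has the highest expression (log2 FC) (≈ 4.5).

CDKN2A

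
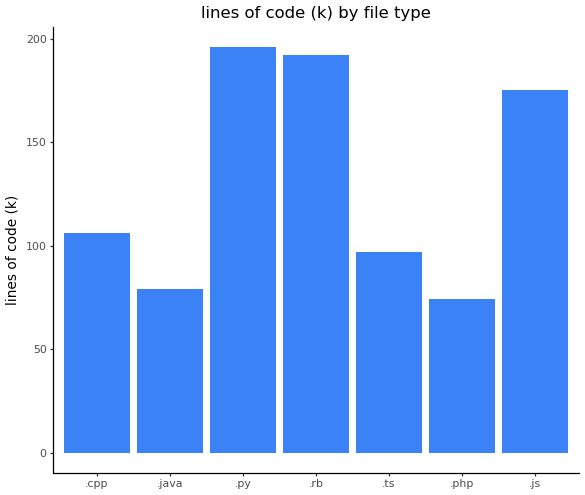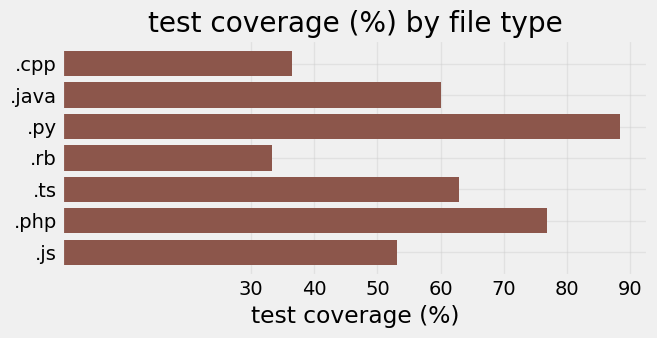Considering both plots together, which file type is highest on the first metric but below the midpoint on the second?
.rb

Chart 2 median test coverage (%) ≈ 60; below-median file types: .cpp, .rb, .js. Among those, .rb has the highest lines of code (k) (≈ 200).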